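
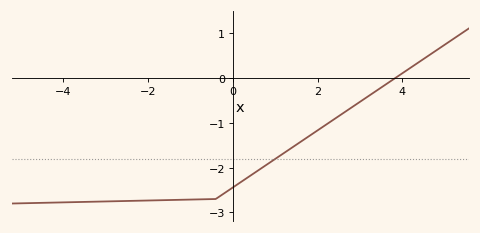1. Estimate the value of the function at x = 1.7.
-1.36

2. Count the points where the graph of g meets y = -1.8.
1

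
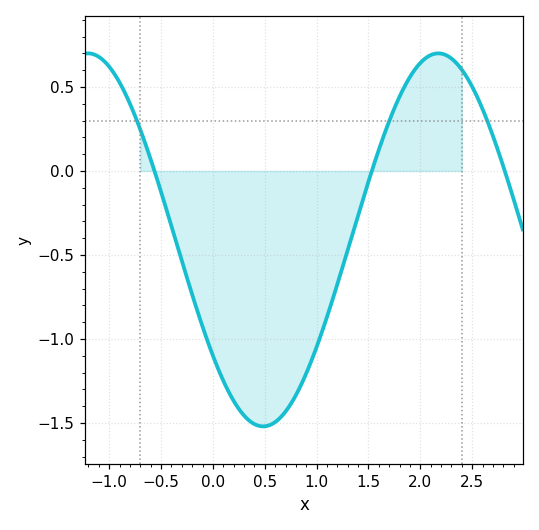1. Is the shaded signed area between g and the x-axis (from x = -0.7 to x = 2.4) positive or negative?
negative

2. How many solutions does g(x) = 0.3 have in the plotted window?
3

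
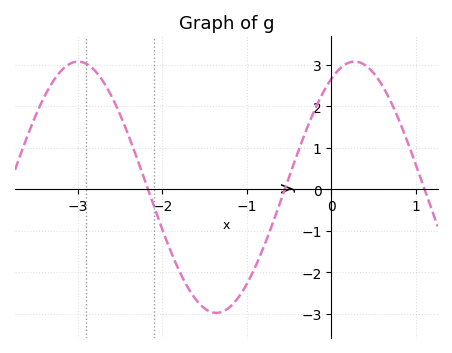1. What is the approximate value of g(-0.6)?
-0.3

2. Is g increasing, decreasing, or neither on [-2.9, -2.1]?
decreasing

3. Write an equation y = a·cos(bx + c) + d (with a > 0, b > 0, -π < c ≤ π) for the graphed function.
y = 3.03cos(1.9x - 0.53) + 0.05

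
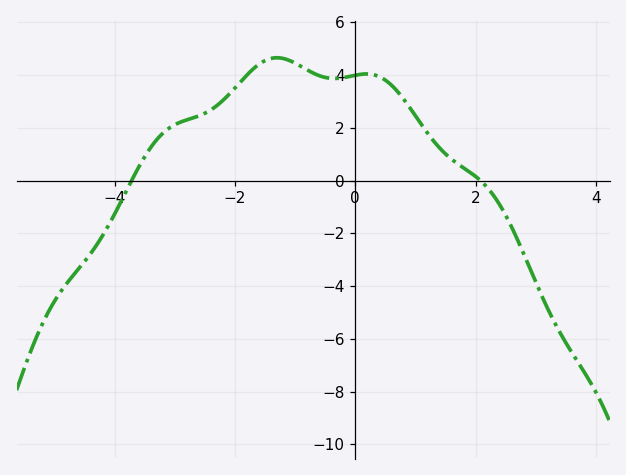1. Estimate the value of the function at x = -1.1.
4.6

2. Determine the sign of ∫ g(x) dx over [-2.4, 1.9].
positive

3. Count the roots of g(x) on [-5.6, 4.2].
2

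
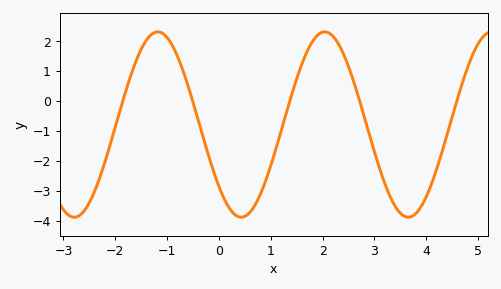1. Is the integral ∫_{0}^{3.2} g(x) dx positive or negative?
negative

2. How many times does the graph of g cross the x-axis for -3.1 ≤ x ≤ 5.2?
5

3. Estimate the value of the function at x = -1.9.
-0.3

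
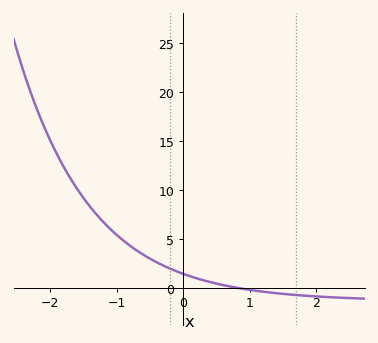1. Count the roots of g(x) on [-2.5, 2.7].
1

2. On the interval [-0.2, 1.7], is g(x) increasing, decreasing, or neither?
decreasing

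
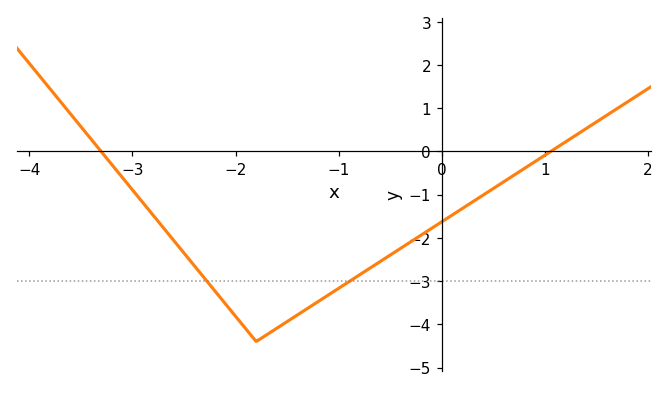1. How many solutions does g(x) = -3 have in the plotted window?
2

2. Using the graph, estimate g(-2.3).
-2.9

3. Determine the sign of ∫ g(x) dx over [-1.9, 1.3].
negative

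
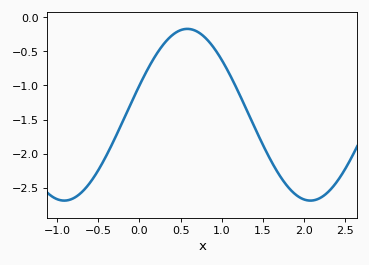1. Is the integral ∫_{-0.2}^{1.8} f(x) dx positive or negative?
negative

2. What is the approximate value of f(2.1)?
-2.7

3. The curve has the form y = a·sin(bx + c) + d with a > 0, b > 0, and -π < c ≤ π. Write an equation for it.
y = 1.26sin(2.1x + 0.35) - 1.43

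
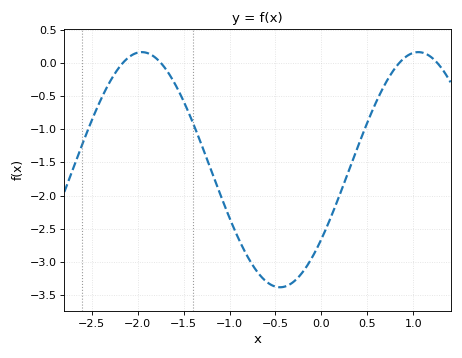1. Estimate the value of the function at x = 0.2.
-2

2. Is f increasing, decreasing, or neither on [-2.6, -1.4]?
neither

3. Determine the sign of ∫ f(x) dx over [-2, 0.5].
negative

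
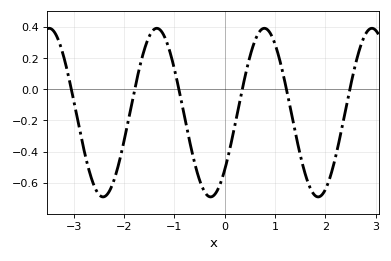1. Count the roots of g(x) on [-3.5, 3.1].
6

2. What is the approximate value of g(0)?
-0.52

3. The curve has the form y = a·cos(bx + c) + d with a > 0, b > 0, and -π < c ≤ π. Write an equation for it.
y = 0.54cos(2.9x - 2.3) - 0.15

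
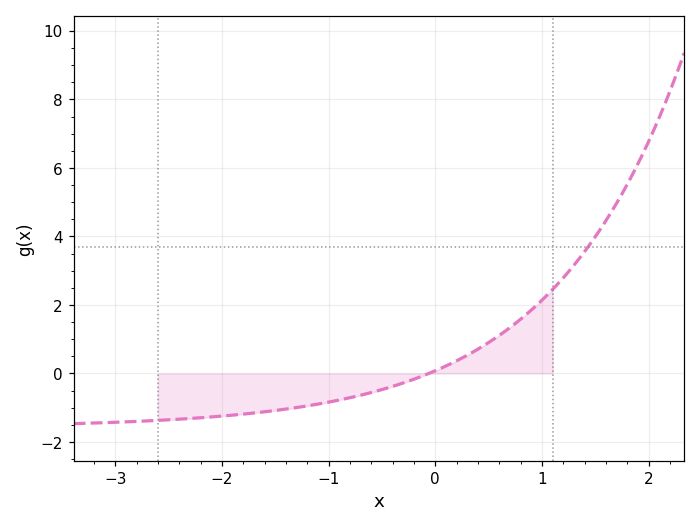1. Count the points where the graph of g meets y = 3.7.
1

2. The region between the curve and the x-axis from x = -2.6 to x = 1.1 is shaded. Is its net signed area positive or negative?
negative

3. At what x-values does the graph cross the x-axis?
-0.1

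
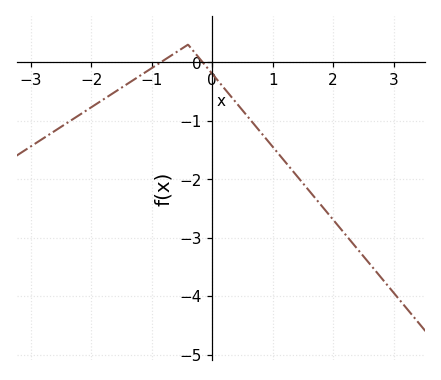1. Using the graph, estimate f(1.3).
-1.82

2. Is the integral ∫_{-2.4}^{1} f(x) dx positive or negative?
negative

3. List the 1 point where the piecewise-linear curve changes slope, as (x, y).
(-0.4, 0.3)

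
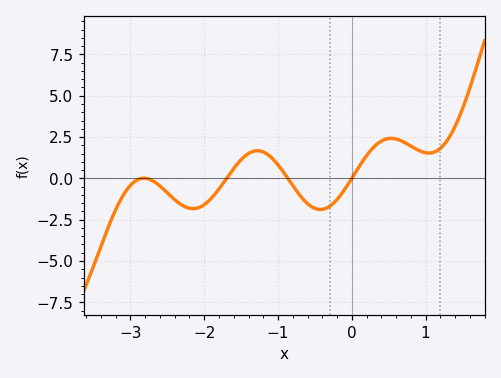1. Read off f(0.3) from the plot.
1.9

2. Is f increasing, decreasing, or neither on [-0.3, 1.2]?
neither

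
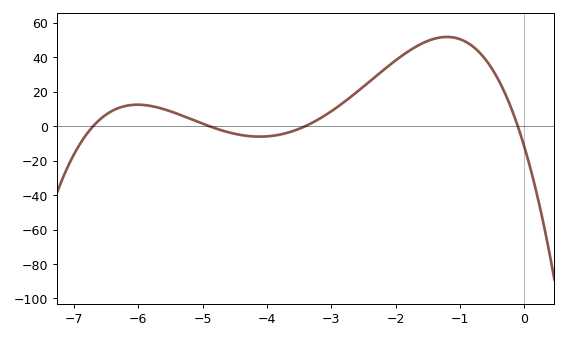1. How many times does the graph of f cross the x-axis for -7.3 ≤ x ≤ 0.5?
4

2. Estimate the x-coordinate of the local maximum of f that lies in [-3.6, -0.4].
-1.2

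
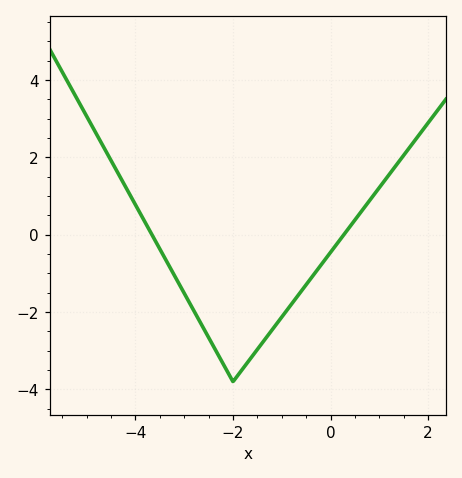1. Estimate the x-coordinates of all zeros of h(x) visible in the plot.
-3.66, 0.271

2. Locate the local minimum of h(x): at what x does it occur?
-2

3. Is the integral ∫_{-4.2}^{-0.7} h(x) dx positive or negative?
negative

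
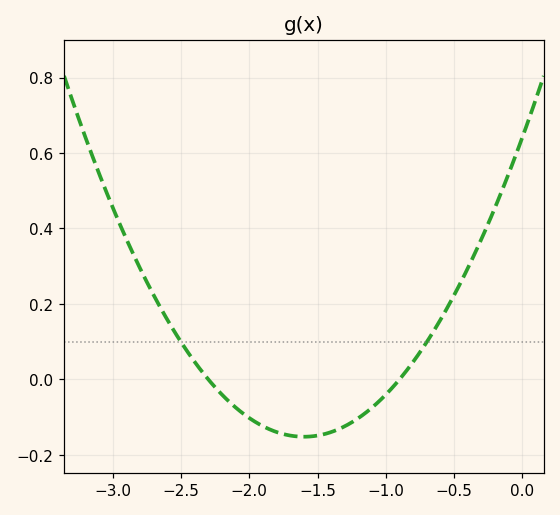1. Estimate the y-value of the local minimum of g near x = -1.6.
-0.152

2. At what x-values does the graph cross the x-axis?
-2.3, -0.9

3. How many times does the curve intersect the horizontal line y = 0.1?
2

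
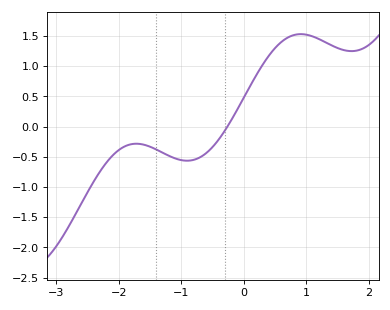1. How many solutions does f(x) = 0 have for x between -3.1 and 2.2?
1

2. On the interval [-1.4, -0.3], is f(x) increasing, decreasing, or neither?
neither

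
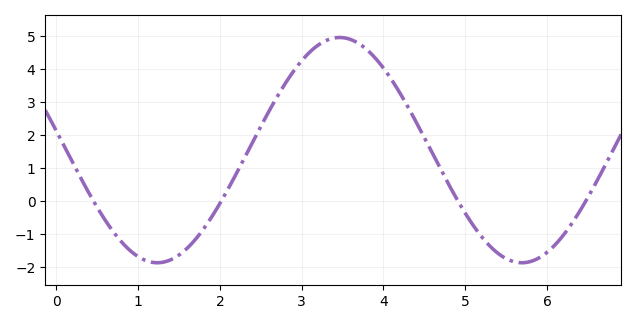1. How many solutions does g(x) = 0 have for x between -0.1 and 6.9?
4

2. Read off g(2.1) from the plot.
0.37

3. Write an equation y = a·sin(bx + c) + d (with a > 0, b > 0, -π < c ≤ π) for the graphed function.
y = 3.42sin(1.41x + 2.97) + 1.55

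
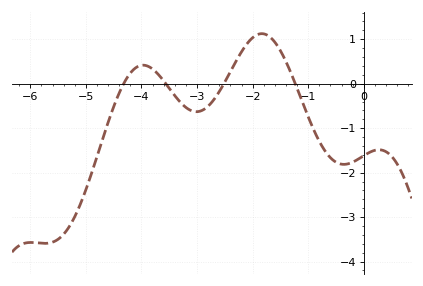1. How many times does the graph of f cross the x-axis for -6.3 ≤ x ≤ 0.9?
4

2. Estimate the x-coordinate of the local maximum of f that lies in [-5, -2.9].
-4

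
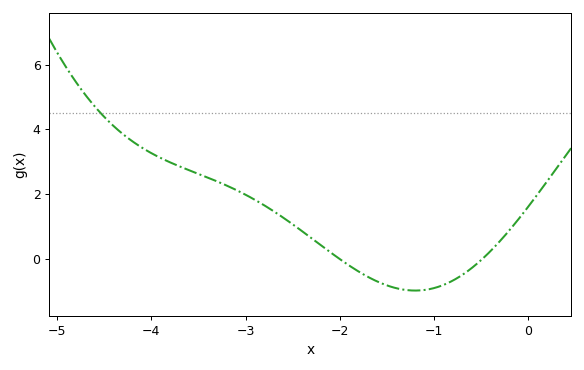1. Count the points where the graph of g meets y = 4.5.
1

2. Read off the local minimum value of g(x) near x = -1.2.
-1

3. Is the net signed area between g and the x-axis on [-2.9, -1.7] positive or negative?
positive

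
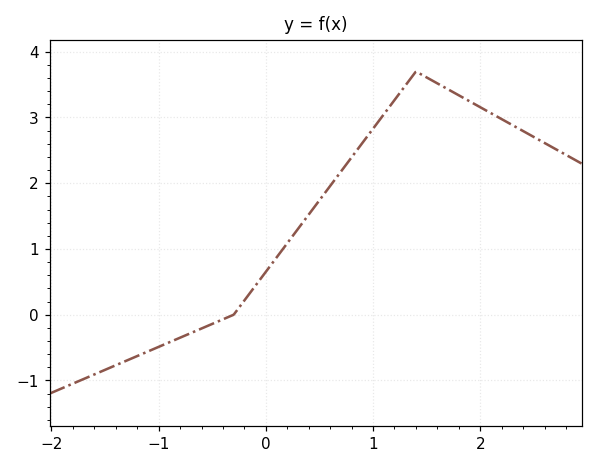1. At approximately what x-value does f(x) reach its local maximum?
1.4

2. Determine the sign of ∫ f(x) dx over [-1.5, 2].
positive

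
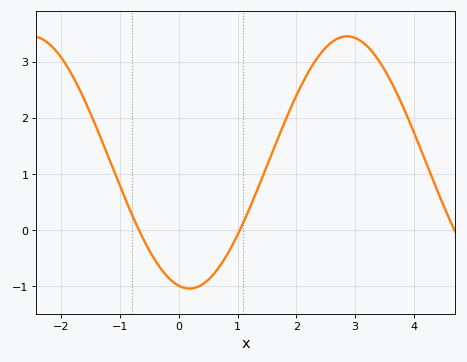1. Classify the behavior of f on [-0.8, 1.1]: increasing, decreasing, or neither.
neither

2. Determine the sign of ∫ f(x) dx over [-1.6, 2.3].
positive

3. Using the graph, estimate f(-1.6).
2.3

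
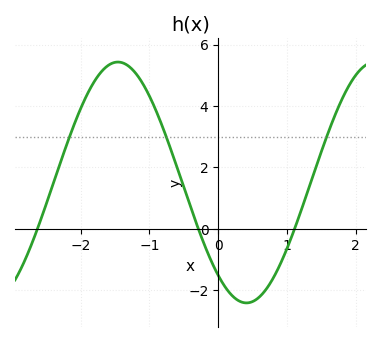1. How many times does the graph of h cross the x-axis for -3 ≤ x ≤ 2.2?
3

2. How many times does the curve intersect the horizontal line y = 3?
3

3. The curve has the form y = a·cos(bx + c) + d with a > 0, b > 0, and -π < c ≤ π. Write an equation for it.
y = 3.92cos(1.68x + 2.45) + 1.51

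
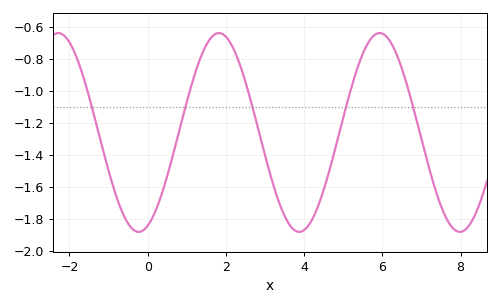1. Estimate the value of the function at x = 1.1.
-0.98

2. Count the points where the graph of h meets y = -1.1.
5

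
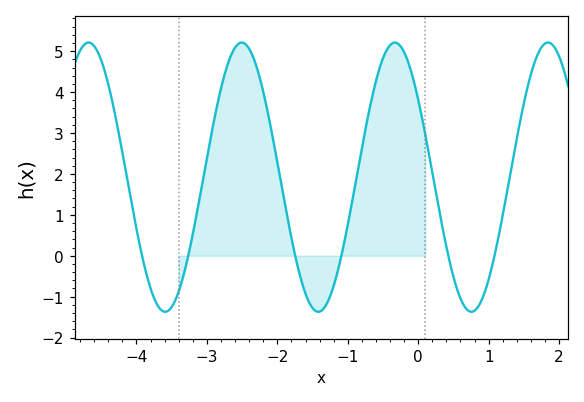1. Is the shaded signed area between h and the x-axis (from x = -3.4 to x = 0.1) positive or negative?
positive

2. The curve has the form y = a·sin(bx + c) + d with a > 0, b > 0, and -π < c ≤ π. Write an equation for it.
y = 3.29sin(2.89x + 2.53) + 1.92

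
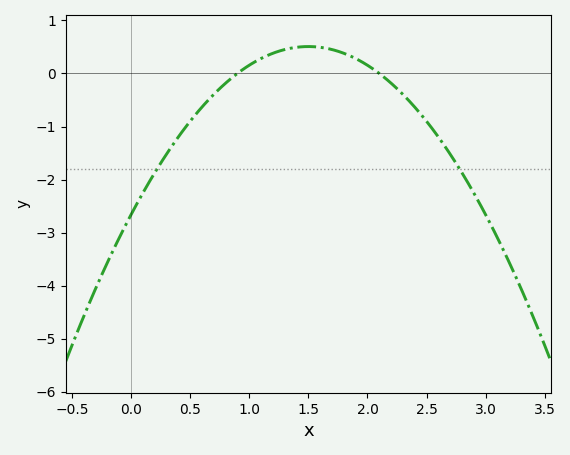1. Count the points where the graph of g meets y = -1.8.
2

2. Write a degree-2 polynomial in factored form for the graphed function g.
y = -1.41(x - 0.9)(x - 2.1)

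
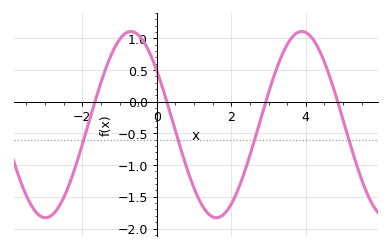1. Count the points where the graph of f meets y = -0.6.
4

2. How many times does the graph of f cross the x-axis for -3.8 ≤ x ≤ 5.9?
4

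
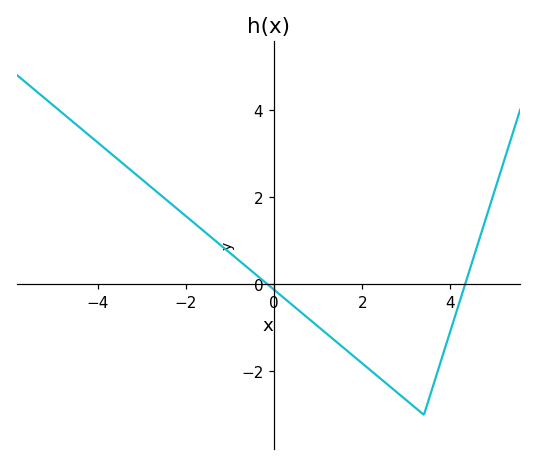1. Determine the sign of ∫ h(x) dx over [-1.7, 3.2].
negative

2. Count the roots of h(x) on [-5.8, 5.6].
2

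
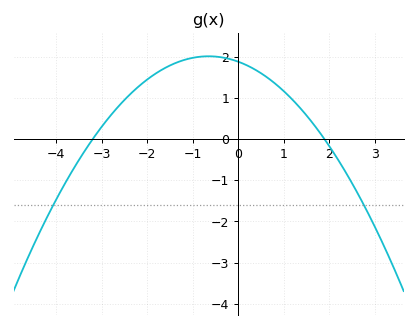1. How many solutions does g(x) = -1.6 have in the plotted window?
2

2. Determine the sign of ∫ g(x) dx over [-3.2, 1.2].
positive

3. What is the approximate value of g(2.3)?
-0.7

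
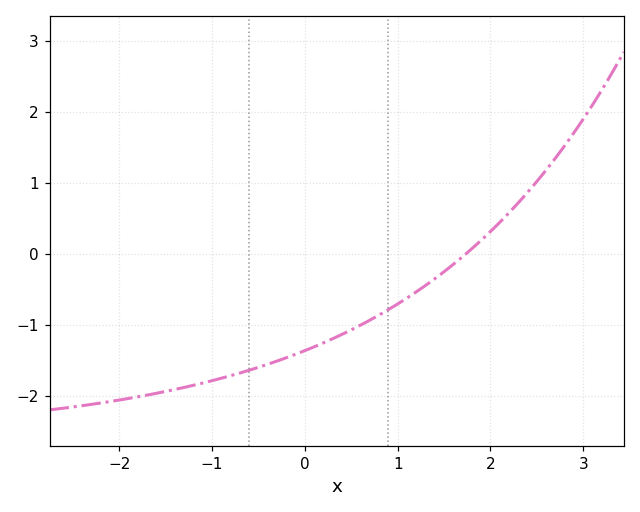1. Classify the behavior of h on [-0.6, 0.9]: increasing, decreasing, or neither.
increasing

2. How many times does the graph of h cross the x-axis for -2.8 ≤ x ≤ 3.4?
1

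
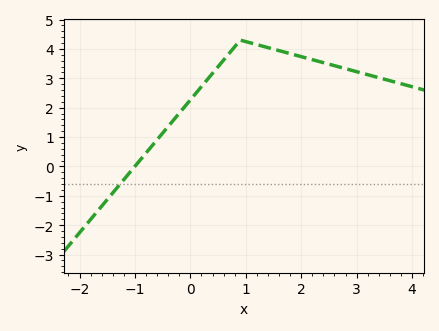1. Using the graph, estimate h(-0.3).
1.6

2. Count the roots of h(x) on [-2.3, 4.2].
1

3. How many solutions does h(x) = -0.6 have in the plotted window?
1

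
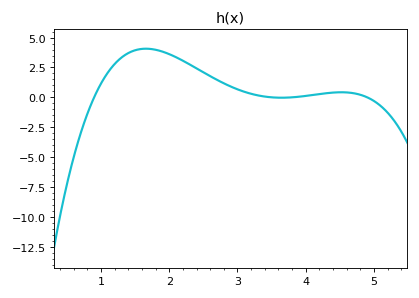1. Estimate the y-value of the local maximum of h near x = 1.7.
4.07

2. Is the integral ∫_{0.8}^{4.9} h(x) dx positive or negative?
positive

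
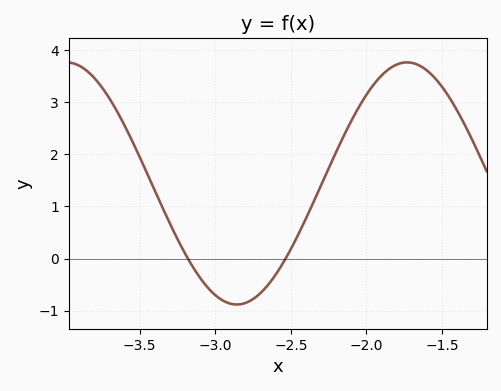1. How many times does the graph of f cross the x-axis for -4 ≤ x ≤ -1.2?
2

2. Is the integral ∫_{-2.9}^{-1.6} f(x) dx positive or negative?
positive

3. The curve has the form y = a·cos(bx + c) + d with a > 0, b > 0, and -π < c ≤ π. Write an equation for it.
y = 2.32cos(2.8x - 1.5) + 1.44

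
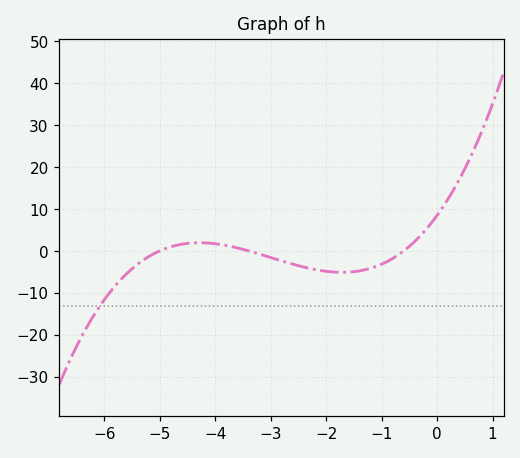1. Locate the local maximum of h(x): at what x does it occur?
-4.28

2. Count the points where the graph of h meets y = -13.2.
1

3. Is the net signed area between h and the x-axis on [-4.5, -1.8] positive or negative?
negative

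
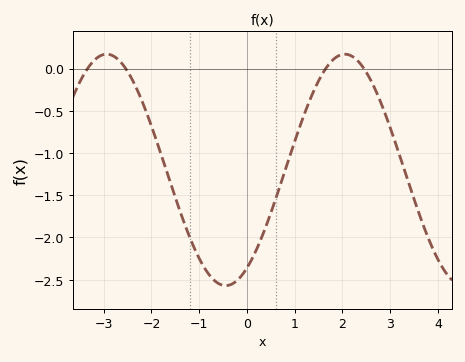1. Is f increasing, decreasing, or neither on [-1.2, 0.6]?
neither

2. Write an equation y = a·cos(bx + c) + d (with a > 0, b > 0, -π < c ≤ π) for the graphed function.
y = 1.37cos(1.3x - 2.6) - 1.2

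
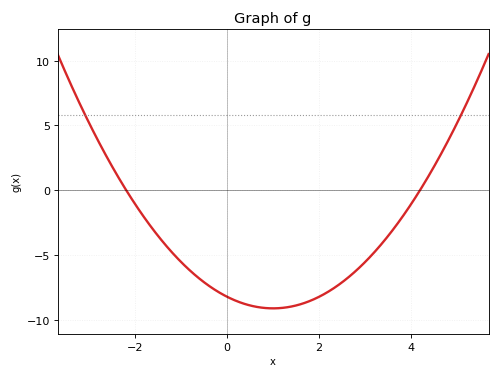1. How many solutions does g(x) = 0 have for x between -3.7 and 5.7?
2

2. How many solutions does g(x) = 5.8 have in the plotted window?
2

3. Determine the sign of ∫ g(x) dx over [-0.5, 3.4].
negative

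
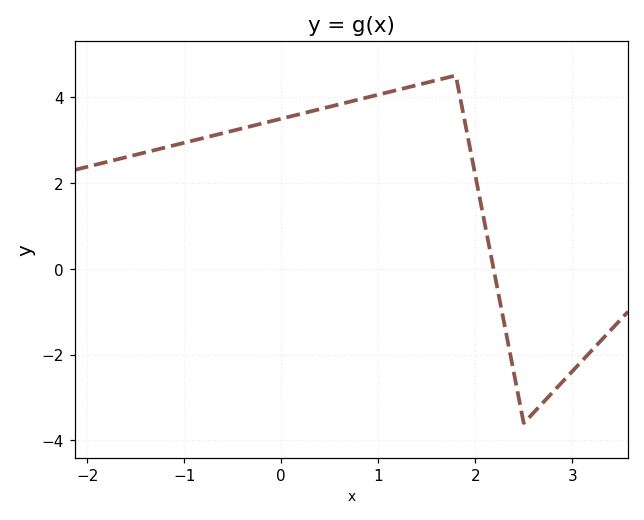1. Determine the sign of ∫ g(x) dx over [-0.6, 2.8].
positive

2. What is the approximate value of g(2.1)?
1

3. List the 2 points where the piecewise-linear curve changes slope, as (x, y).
(1.8, 4.5); (2.5, -3.6)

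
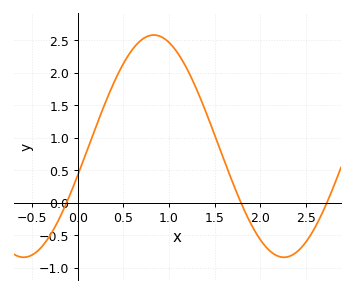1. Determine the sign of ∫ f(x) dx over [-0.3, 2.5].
positive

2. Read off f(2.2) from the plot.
-0.825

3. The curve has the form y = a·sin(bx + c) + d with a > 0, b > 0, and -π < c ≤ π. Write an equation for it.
y = 1.71sin(2.2x - 0.262) + 0.87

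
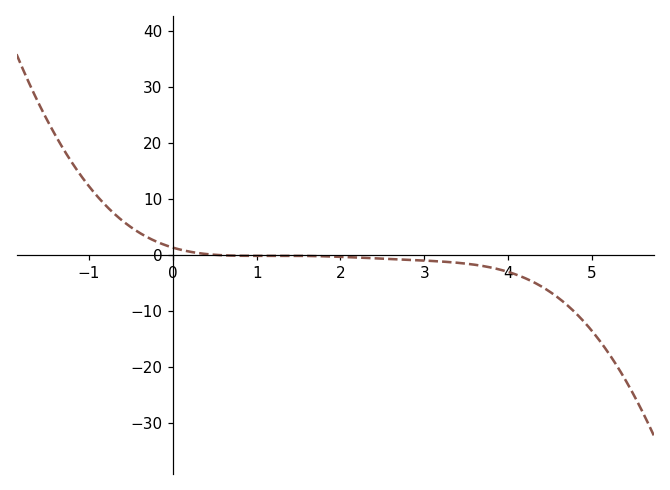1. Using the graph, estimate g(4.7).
-8.95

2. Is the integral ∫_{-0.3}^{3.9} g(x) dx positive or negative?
negative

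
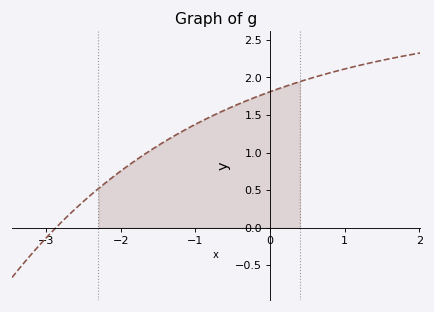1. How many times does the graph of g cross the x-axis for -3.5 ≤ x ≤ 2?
1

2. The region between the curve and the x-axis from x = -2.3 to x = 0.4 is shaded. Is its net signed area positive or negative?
positive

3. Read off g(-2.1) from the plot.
0.7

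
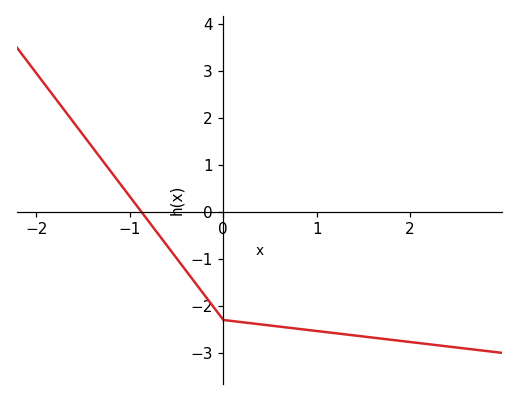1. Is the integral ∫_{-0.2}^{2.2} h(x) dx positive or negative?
negative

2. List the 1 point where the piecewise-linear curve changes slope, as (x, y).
(0, -2.3)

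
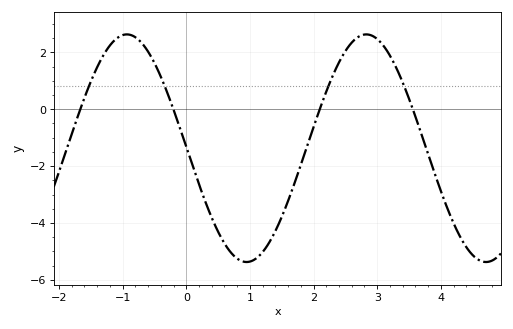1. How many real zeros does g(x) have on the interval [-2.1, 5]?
4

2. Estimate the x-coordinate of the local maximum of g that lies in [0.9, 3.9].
2.83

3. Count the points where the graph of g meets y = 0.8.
4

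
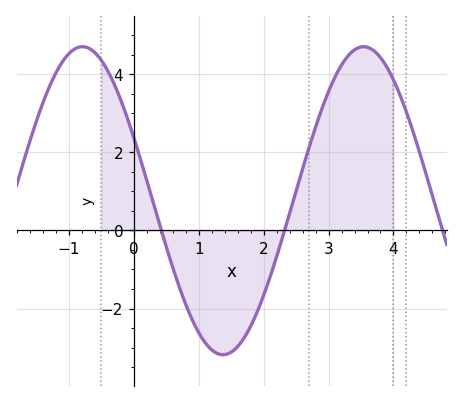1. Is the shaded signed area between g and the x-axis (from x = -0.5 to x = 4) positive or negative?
positive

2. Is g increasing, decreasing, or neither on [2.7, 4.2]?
neither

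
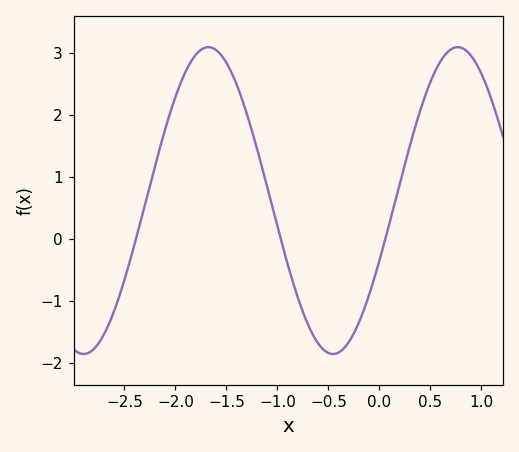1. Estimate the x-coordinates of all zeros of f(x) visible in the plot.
-2.39, -0.968, 0.057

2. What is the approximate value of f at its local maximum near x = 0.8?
3.09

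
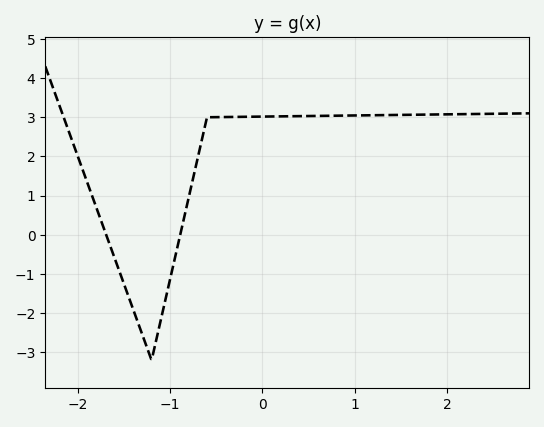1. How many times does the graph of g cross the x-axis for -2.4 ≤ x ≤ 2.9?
2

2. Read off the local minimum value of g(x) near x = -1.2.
-3.2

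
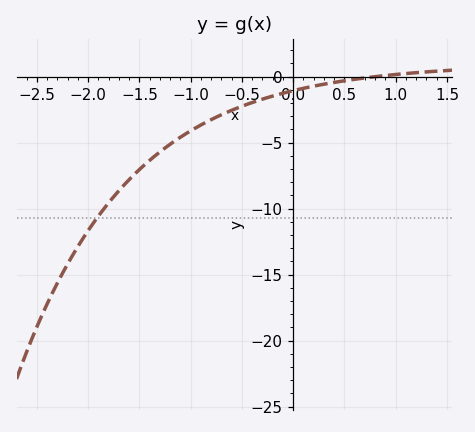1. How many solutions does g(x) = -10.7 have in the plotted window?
1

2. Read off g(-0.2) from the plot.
-1.5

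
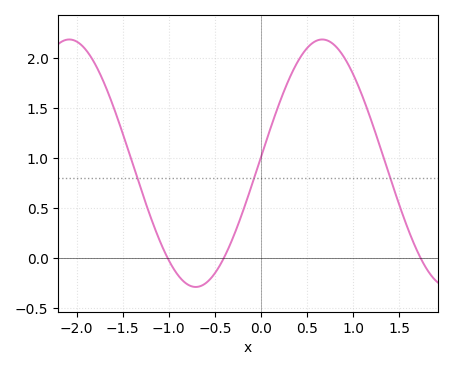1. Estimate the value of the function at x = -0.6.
-0.25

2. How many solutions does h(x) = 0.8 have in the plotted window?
3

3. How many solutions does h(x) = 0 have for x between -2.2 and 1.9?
3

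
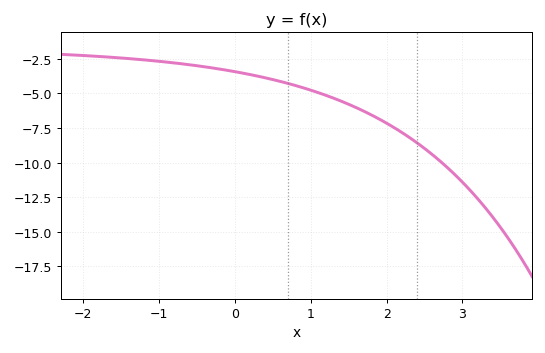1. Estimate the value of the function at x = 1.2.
-5.2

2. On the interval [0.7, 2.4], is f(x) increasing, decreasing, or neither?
decreasing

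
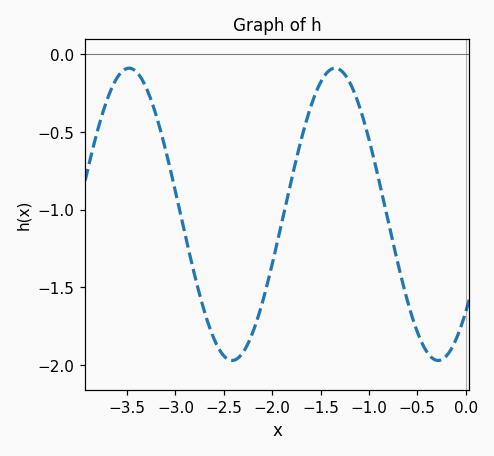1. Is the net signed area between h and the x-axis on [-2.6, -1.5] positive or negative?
negative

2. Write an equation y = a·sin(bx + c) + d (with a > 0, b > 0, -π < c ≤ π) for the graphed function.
y = 0.94sin(2.95x - 0.732) - 1.03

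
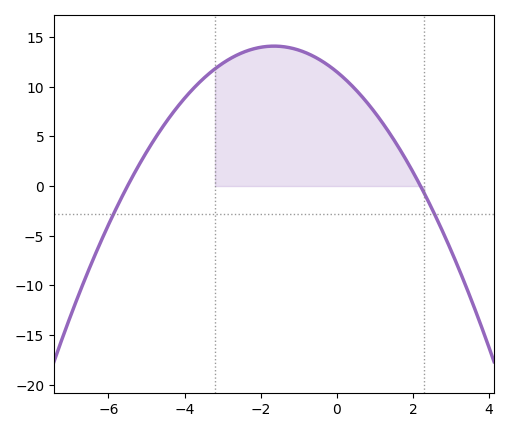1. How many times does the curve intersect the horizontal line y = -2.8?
2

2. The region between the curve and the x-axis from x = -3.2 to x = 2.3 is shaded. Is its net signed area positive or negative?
positive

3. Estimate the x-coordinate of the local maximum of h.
-1.65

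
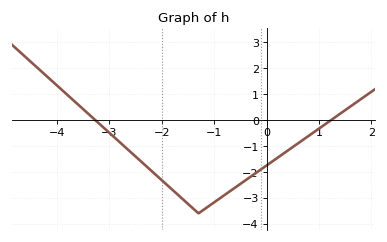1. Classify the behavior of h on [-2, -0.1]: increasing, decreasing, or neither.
neither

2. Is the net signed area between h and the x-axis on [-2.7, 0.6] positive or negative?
negative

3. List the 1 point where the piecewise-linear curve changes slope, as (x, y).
(-1.3, -3.6)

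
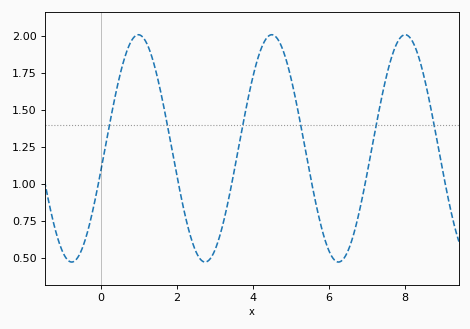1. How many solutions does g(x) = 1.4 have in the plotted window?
6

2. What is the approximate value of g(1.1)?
2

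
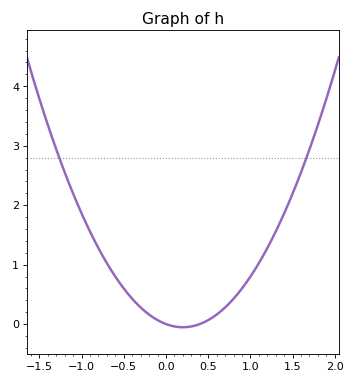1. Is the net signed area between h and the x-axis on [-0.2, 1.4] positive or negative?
positive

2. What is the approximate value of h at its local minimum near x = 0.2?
-0.053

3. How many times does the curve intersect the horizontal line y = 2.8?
2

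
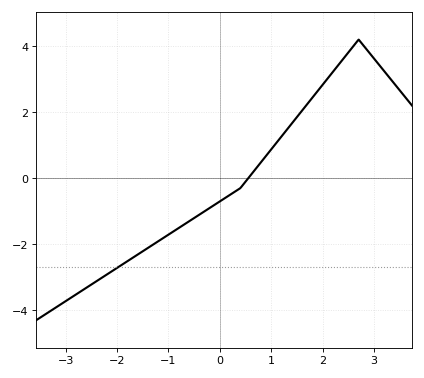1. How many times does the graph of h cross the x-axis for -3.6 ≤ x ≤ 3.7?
1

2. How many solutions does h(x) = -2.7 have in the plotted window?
1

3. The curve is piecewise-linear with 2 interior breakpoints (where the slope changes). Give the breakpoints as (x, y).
(0.4, -0.3); (2.7, 4.2)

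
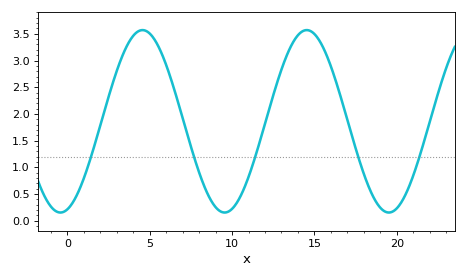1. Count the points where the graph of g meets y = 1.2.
5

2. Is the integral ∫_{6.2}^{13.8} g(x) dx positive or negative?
positive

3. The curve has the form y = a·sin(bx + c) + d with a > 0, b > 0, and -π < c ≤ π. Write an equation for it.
y = 1.71sin(0.63x - 1.3) + 1.86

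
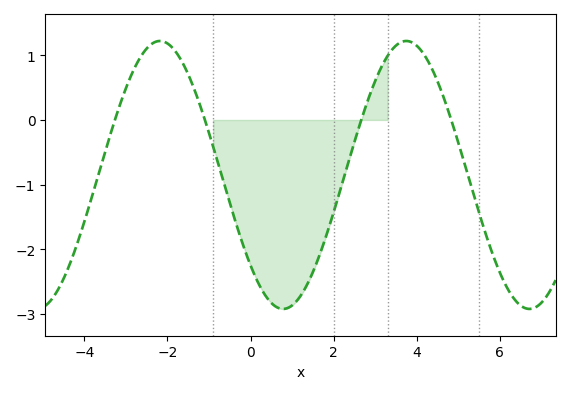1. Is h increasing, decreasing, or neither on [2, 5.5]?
neither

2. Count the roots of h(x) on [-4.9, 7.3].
4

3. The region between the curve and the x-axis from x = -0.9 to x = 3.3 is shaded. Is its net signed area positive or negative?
negative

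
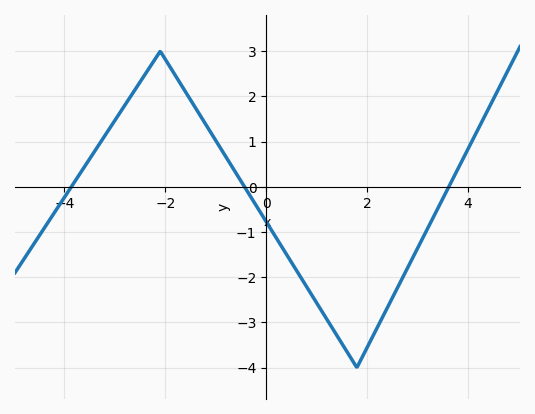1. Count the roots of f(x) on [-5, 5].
3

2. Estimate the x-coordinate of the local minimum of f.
1.8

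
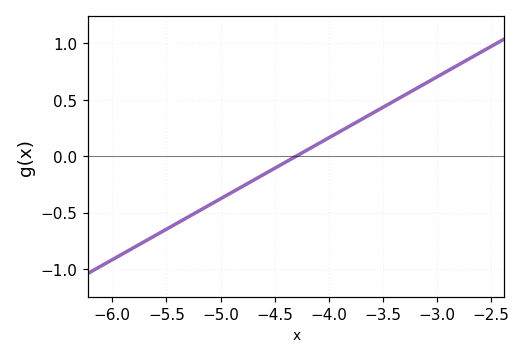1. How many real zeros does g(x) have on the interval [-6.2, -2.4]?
1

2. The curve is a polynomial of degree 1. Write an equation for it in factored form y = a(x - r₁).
y = 0.54(x + 4.3)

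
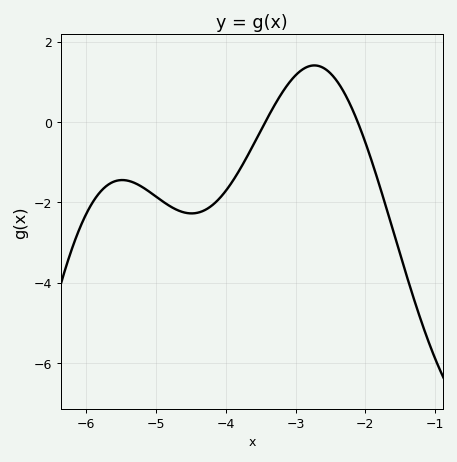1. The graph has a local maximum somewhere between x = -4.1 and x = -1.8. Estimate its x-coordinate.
-2.73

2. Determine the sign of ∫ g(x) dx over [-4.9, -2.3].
negative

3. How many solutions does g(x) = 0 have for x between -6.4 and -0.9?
2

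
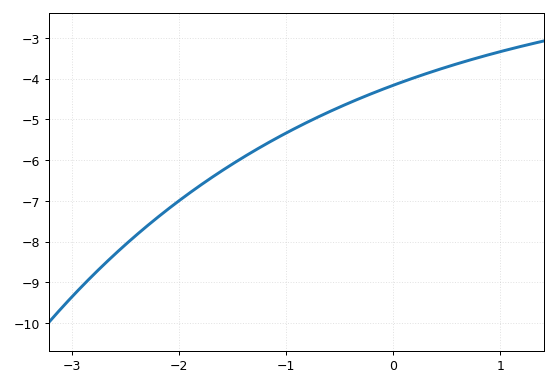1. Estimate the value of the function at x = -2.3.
-7.62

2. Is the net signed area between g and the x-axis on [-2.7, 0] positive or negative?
negative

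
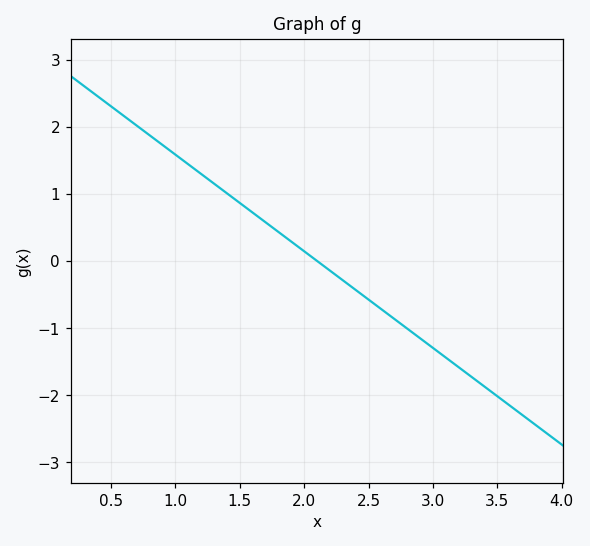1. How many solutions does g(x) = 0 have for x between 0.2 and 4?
1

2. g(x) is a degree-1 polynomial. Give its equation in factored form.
y = -1.44(x - 2.1)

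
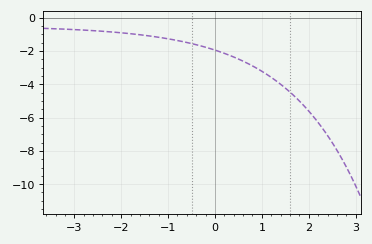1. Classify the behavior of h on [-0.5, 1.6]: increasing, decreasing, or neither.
decreasing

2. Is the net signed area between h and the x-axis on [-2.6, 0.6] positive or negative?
negative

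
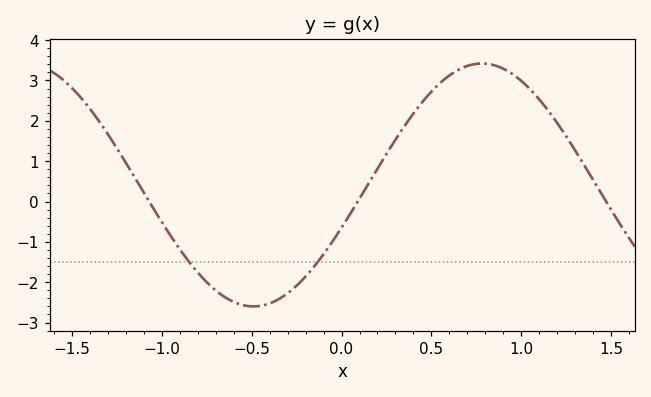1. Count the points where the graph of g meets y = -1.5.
2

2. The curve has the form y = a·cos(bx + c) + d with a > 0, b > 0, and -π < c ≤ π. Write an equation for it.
y = 3.01cos(2.5x - 1.9) + 0.41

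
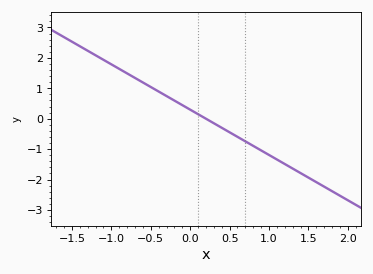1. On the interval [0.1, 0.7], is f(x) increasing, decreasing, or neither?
decreasing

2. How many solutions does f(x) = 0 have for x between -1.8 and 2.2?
1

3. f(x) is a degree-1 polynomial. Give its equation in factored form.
y = -1.49(x - 0.2)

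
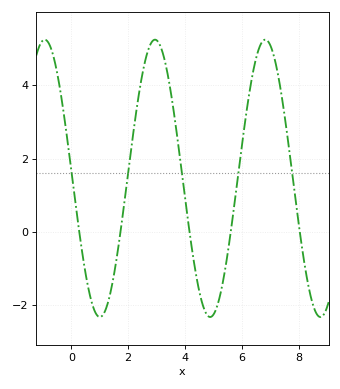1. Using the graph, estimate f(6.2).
3.47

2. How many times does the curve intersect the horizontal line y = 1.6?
5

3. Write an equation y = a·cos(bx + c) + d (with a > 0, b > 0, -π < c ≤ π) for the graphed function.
y = 3.78cos(1.62x + 1.51) + 1.46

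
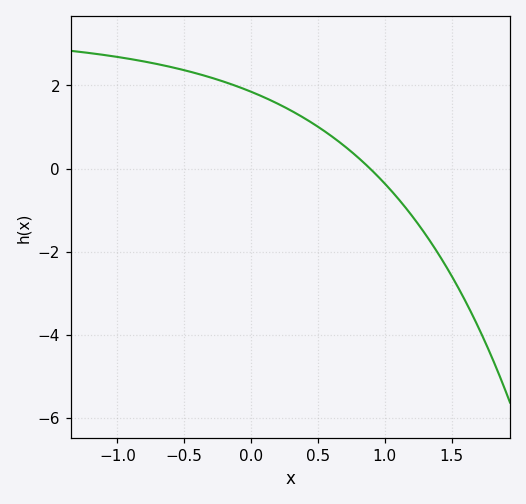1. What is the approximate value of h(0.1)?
1.8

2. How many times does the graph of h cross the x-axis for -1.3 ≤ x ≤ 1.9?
1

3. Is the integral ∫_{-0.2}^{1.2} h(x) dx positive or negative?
positive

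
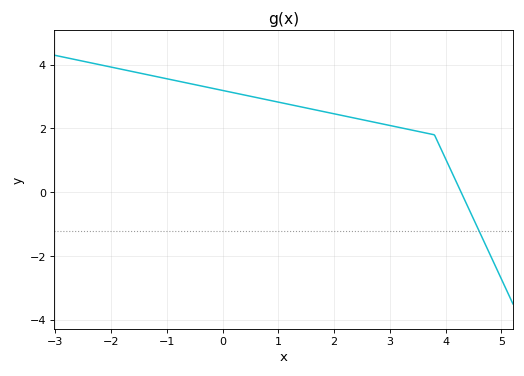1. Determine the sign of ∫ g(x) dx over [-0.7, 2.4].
positive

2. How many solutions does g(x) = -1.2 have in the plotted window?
1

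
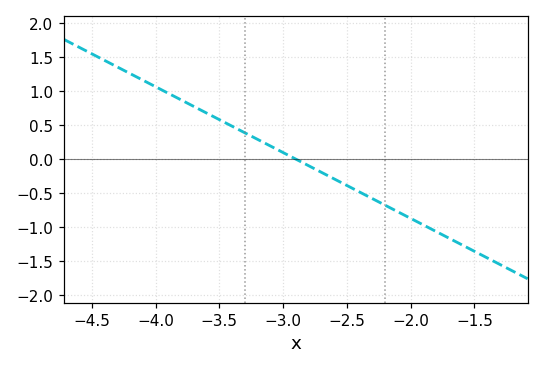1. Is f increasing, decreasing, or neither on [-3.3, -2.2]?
decreasing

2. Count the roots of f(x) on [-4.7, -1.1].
1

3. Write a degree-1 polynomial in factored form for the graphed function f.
y = -0.97(x + 2.9)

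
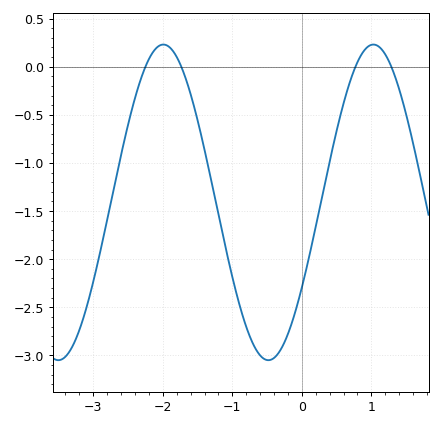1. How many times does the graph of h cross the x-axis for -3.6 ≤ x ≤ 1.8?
4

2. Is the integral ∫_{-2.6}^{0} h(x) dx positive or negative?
negative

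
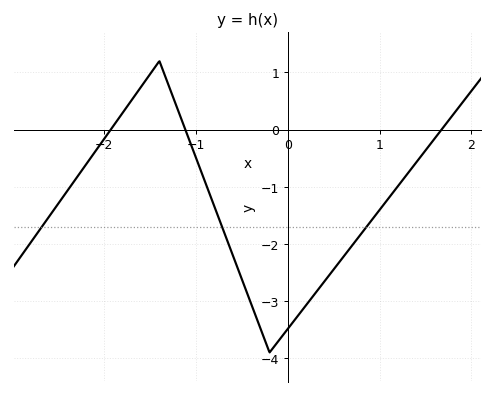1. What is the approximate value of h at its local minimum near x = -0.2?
-3.9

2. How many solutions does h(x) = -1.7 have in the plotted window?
3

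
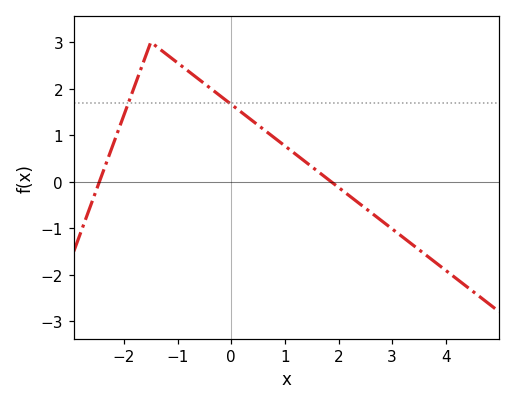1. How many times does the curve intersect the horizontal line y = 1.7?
2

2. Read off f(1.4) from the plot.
0.4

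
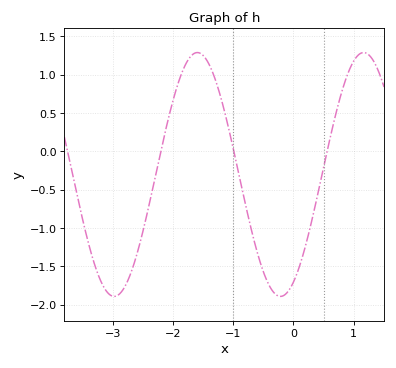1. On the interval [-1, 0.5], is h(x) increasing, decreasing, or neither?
neither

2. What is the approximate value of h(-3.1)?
-1.85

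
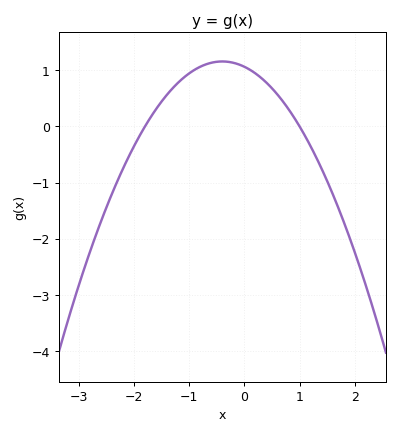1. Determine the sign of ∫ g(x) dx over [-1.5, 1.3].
positive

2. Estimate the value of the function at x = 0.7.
0.4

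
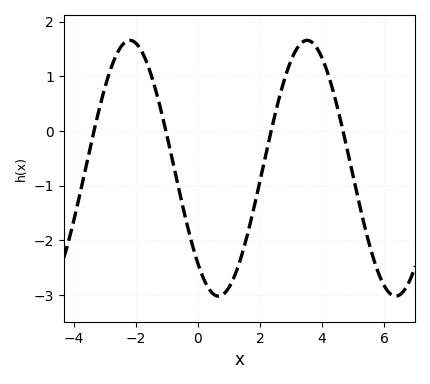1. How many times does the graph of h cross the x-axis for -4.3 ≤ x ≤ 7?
4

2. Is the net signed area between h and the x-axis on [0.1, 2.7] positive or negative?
negative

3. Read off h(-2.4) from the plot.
1.6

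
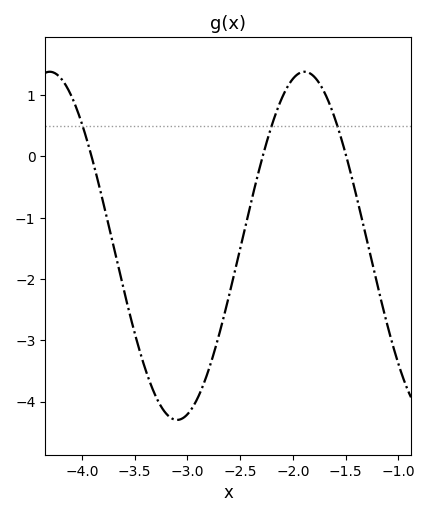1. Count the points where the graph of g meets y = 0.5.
3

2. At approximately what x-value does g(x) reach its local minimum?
-3.1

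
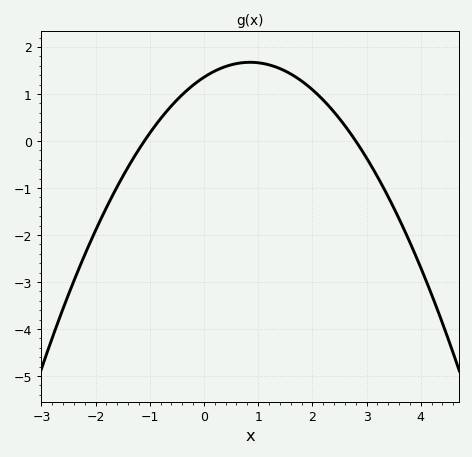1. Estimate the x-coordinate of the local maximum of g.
0.85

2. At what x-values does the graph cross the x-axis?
-1.1, 2.8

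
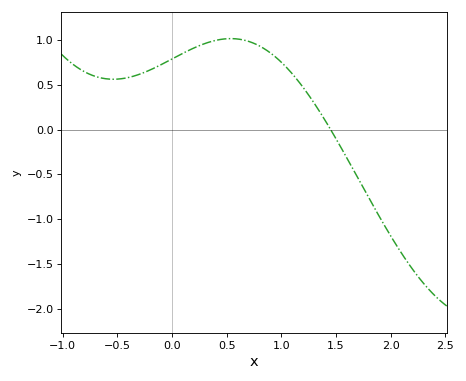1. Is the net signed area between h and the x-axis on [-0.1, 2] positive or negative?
positive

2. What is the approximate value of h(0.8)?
0.95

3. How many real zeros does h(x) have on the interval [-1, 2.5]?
1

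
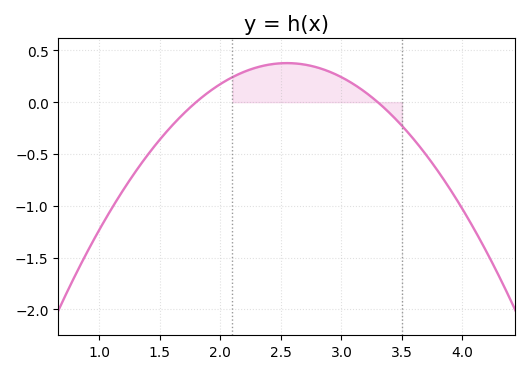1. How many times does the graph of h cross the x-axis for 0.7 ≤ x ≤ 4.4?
2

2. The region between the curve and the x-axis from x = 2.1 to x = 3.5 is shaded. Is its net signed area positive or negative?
positive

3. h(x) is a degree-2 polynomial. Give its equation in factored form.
y = -0.67(x - 1.8)(x - 3.3)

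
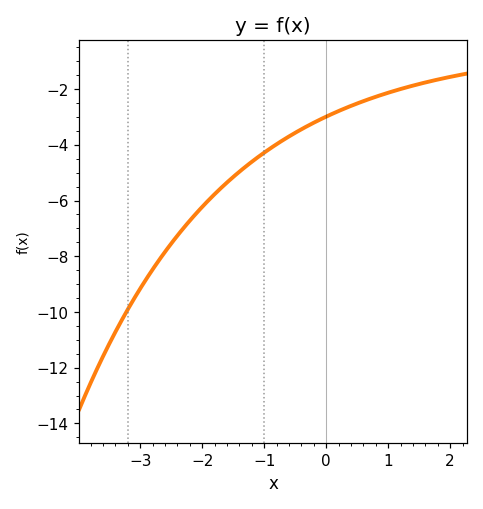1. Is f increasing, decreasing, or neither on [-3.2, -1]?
increasing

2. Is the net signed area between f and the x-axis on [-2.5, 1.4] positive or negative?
negative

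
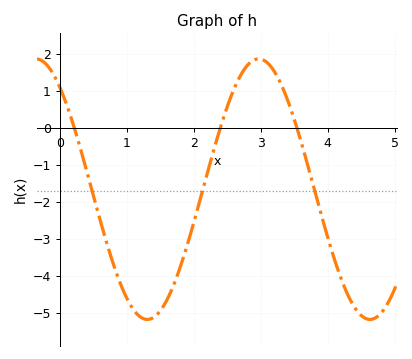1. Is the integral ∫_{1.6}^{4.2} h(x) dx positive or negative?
negative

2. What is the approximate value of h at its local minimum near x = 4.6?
-5.2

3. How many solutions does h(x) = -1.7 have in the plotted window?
3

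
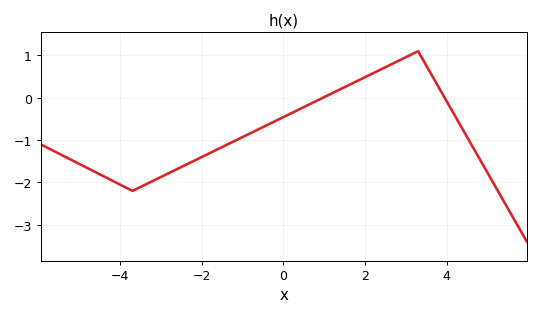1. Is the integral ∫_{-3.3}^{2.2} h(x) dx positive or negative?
negative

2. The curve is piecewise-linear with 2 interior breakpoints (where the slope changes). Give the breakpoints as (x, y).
(-3.7, -2.2); (3.3, 1.1)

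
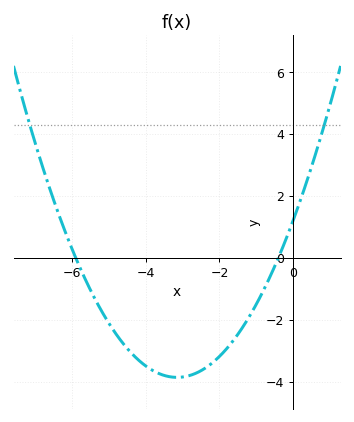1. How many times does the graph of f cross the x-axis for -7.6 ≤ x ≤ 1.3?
2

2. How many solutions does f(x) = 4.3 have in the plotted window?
2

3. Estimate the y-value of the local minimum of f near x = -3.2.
-3.86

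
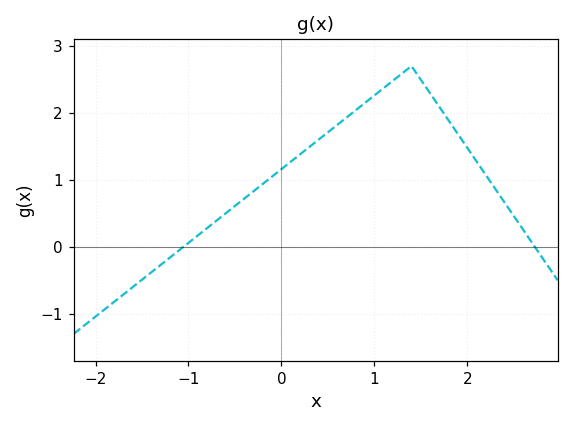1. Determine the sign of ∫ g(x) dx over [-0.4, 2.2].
positive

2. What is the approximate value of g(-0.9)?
0.2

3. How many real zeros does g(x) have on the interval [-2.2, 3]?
2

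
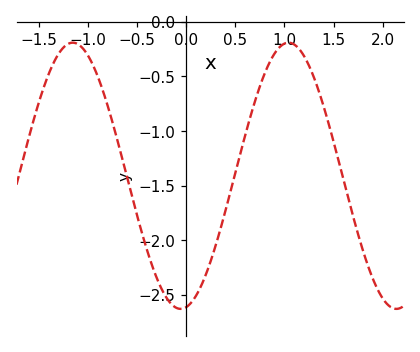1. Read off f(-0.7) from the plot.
-1.09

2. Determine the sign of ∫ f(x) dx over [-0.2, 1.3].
negative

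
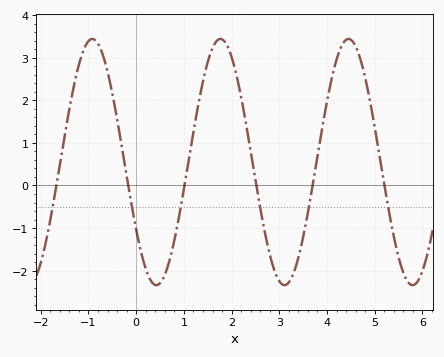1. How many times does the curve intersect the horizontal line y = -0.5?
6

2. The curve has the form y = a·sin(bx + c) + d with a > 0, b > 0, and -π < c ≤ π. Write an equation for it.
y = 2.89sin(2.3x - 2.6) + 0.55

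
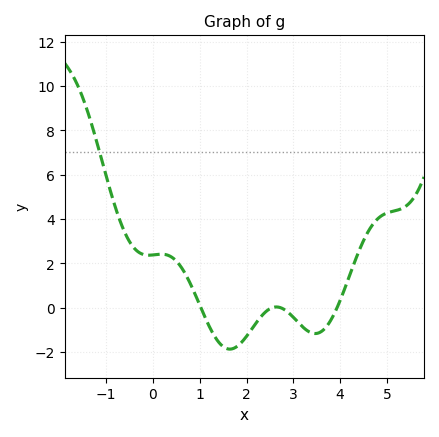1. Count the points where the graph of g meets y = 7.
1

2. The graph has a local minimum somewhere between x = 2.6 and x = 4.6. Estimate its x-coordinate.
3.4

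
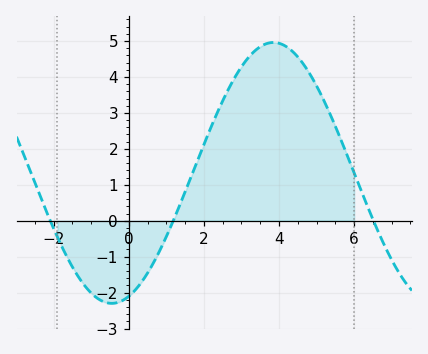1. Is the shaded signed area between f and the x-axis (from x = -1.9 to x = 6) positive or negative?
positive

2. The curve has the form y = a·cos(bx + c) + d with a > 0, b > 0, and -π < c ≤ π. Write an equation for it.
y = 3.63cos(0.73x - 2.81) + 1.33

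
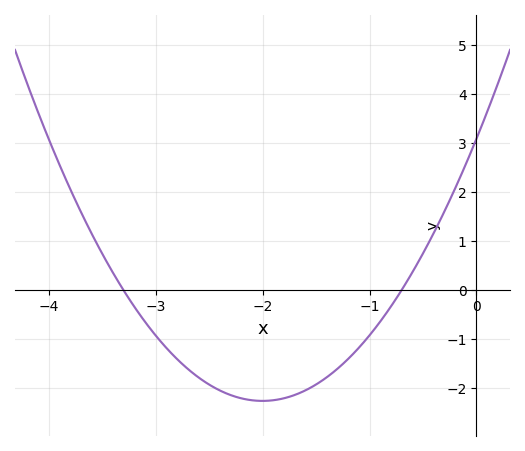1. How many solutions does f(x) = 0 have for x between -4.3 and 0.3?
2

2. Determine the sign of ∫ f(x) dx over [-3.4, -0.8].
negative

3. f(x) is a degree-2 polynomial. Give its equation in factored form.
y = 1.34(x + 3.3)(x + 0.7)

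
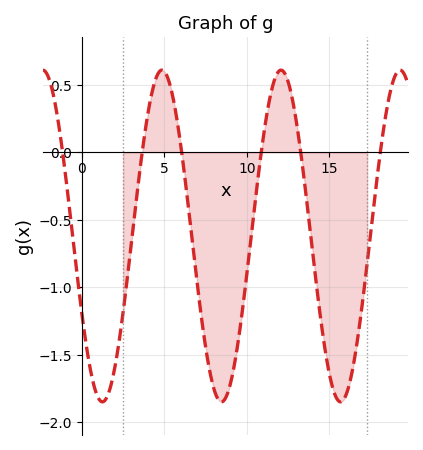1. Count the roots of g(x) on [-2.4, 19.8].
6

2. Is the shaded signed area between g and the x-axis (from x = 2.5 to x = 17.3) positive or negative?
negative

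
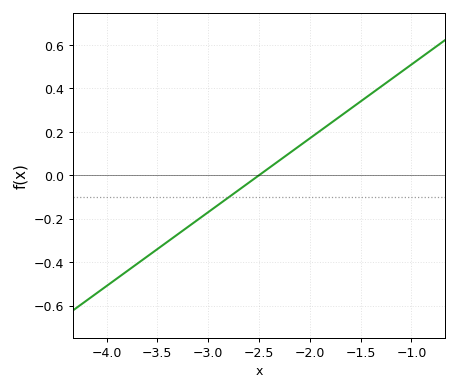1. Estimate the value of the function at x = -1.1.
0.476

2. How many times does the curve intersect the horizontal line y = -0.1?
1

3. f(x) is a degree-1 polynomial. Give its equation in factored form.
y = 0.34(x + 2.5)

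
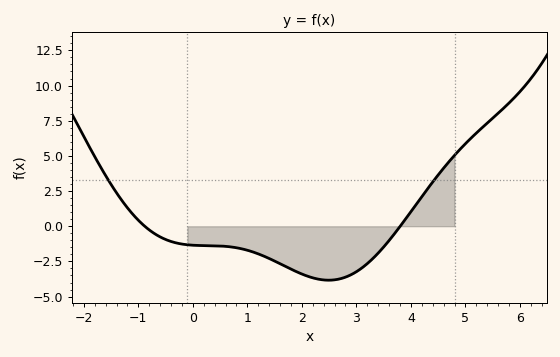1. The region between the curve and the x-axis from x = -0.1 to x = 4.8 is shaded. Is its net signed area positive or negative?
negative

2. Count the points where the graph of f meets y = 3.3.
2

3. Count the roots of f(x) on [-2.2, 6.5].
2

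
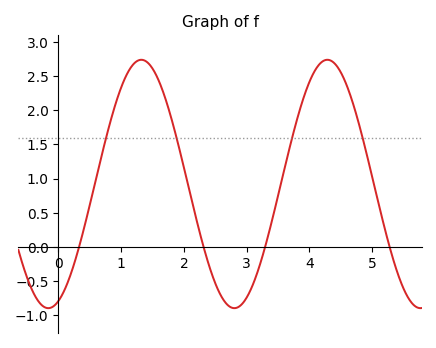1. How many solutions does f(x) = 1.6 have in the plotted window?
4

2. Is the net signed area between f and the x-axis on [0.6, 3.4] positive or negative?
positive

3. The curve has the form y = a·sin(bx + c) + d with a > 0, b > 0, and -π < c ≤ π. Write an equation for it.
y = 1.82sin(2.12x - 1.23) + 0.92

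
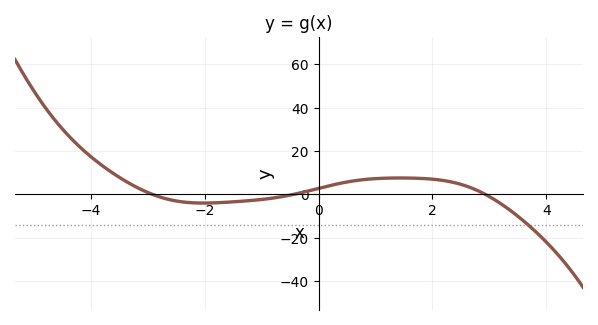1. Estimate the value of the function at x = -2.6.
-2.64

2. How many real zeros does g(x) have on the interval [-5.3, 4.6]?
3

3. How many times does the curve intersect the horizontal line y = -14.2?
1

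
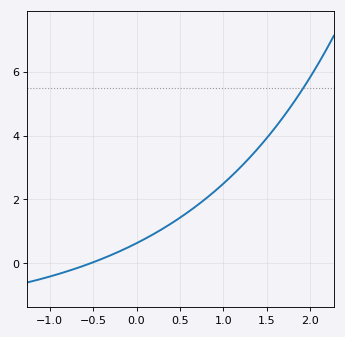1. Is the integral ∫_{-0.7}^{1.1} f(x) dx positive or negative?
positive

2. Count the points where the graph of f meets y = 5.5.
1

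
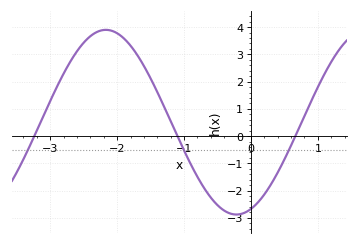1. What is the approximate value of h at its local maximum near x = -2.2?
3.9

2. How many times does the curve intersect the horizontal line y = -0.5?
3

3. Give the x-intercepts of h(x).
-3.2, -1.1, 0.7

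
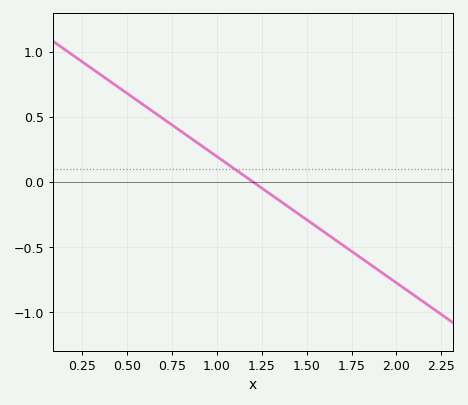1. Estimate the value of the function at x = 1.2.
0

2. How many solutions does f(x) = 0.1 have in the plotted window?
1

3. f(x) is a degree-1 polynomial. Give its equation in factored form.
y = -0.97(x - 1.2)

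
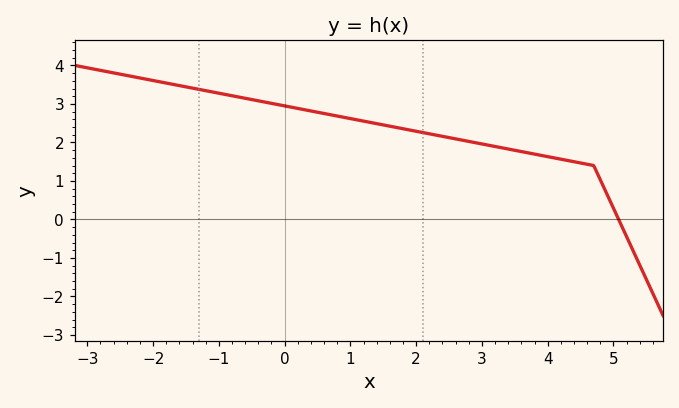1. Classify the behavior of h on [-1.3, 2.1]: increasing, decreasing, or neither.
decreasing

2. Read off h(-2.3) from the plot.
3.71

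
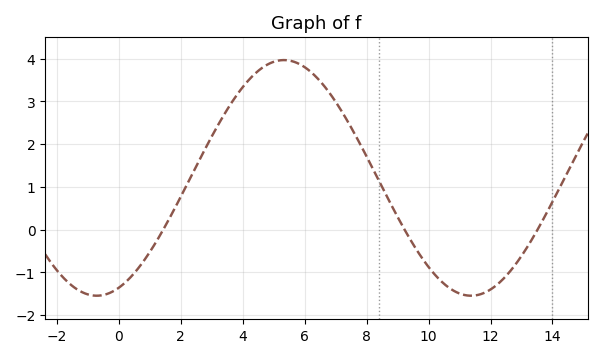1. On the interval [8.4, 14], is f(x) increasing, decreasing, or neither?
neither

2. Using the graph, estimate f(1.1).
-0.413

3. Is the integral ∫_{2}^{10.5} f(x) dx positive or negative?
positive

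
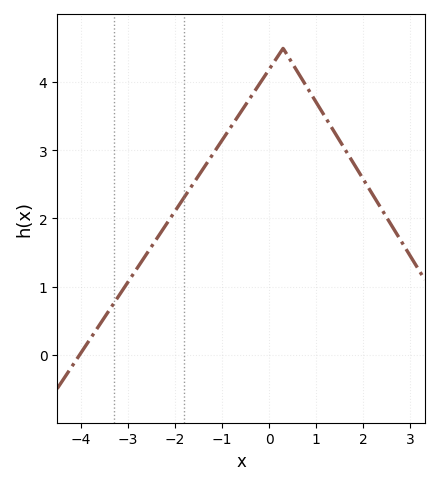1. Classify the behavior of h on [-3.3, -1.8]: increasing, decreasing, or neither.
increasing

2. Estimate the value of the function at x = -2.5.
1.58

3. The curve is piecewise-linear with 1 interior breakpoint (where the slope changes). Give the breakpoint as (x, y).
(0.3, 4.5)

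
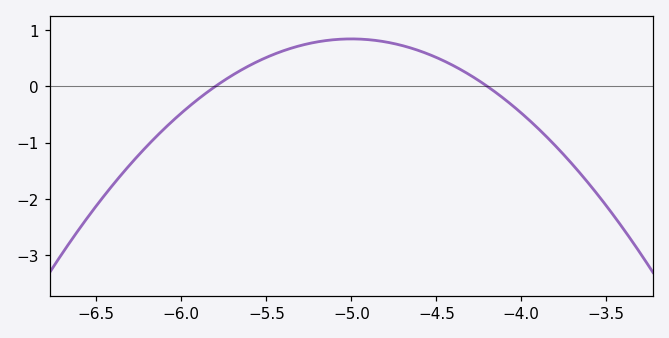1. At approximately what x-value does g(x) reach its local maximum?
-5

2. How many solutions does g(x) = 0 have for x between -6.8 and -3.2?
2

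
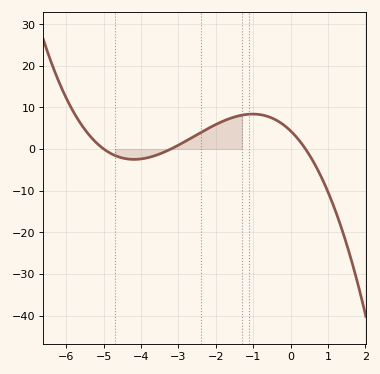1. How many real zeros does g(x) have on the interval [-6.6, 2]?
3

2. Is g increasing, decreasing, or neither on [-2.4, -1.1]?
increasing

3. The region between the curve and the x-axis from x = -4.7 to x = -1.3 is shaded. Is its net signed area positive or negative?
positive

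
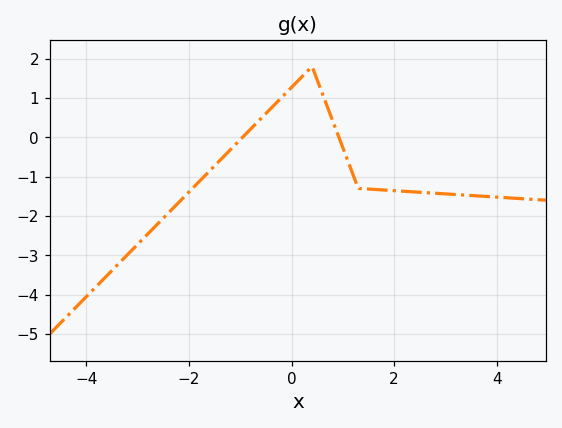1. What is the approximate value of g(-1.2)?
-0.3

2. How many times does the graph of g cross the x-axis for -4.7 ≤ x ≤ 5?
2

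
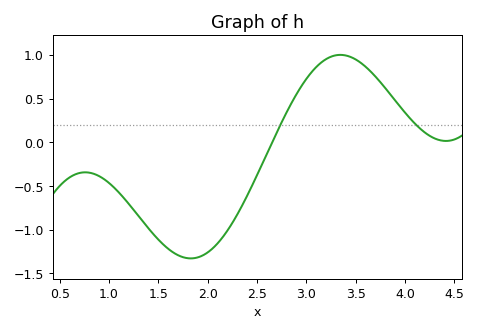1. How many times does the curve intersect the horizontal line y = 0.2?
2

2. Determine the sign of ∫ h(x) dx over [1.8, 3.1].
negative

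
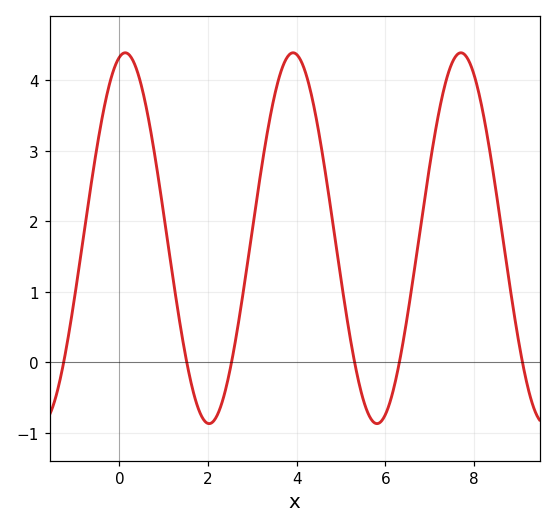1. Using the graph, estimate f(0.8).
2.9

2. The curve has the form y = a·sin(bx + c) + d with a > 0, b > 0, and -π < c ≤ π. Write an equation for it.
y = 2.63sin(1.7x + 1.3) + 1.76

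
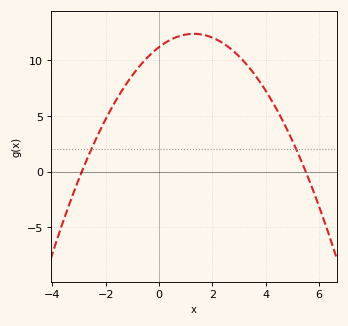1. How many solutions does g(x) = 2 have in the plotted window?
2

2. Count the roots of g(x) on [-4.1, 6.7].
2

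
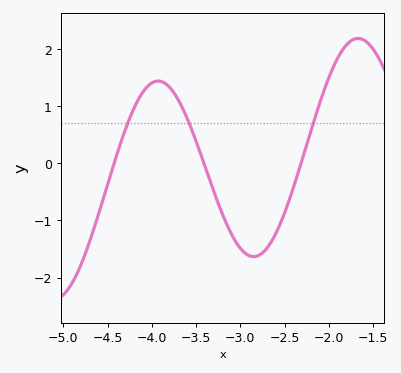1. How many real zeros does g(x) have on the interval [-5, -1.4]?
3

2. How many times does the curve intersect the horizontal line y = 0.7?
3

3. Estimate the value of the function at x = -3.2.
-0.901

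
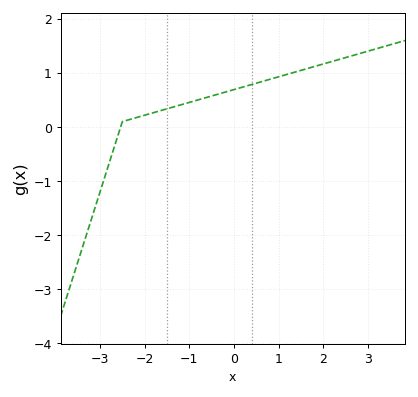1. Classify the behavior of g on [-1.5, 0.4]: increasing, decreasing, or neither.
increasing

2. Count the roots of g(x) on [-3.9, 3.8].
1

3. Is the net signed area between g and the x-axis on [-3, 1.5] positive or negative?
positive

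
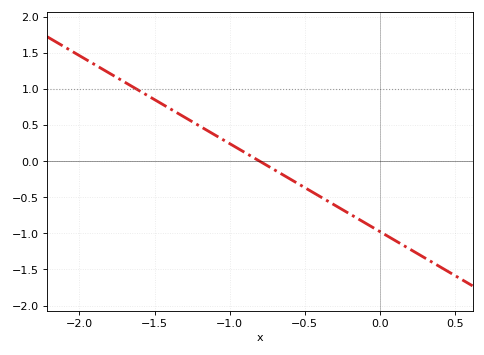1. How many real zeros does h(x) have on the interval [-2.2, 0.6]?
1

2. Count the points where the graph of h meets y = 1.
1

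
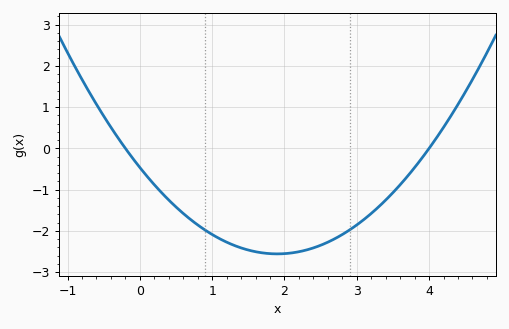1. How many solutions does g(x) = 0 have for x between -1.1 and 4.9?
2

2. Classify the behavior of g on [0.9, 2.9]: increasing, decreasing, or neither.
neither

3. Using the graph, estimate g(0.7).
-1.7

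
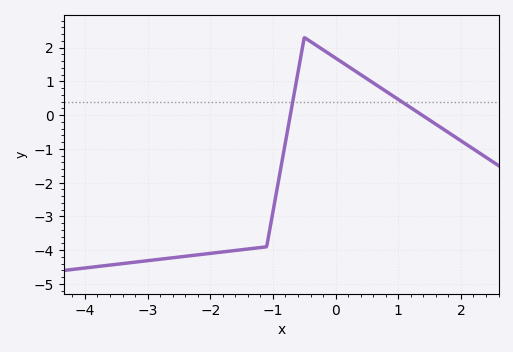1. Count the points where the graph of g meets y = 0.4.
2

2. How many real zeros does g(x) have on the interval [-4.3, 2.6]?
2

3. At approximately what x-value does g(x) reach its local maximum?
-0.499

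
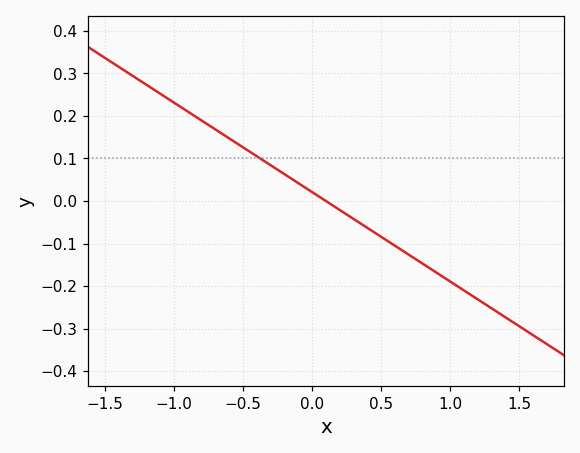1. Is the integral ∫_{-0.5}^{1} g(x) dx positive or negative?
negative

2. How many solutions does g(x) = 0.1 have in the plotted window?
1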